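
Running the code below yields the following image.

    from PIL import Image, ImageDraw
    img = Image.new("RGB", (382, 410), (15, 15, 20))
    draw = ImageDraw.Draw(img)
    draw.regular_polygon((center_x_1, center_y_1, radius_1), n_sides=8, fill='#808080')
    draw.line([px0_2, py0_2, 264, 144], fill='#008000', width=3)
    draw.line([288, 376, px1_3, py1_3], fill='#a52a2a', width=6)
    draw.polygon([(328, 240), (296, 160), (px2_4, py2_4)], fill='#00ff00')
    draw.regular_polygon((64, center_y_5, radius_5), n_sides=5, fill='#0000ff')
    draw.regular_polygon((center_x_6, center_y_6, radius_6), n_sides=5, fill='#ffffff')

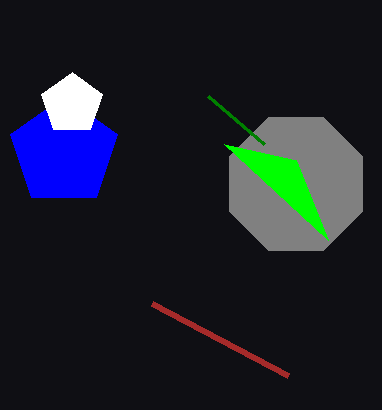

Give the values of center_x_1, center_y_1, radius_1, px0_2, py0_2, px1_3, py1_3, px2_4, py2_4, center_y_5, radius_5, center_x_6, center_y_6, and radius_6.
center_x_1 = 296; center_y_1 = 184; radius_1 = 72; px0_2 = 208; py0_2 = 96; px1_3 = 152; py1_3 = 304; px2_4 = 224; py2_4 = 144; center_y_5 = 152; radius_5 = 56; center_x_6 = 72; center_y_6 = 104; radius_6 = 32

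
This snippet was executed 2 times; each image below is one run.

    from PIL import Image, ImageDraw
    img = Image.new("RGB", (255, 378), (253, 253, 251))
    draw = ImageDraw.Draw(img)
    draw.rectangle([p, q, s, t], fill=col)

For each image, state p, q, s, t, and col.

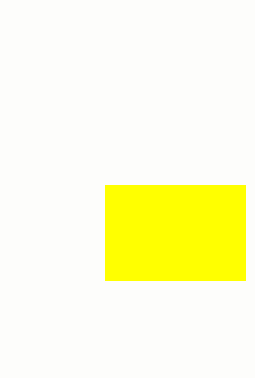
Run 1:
p = 105; q = 185; s = 245; t = 280; col = 'yellow'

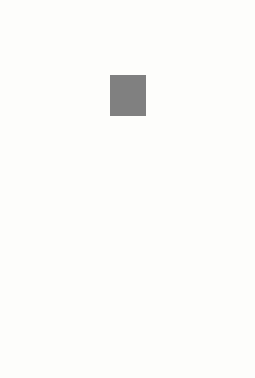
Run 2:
p = 110, q = 75, s = 145, t = 115, col = 'gray'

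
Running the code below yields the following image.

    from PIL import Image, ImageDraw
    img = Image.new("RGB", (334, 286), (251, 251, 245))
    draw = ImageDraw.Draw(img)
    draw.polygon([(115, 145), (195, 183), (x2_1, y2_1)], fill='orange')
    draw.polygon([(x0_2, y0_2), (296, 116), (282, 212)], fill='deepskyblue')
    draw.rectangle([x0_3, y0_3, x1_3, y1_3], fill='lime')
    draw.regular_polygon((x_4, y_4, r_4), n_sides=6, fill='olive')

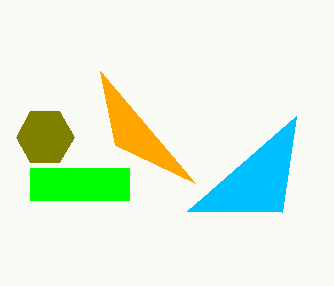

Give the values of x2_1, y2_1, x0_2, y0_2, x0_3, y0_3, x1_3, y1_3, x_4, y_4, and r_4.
x2_1 = 100, y2_1 = 71, x0_2 = 187, y0_2 = 211, x0_3 = 30, y0_3 = 168, x1_3 = 129, y1_3 = 200, x_4 = 45, y_4 = 137, r_4 = 29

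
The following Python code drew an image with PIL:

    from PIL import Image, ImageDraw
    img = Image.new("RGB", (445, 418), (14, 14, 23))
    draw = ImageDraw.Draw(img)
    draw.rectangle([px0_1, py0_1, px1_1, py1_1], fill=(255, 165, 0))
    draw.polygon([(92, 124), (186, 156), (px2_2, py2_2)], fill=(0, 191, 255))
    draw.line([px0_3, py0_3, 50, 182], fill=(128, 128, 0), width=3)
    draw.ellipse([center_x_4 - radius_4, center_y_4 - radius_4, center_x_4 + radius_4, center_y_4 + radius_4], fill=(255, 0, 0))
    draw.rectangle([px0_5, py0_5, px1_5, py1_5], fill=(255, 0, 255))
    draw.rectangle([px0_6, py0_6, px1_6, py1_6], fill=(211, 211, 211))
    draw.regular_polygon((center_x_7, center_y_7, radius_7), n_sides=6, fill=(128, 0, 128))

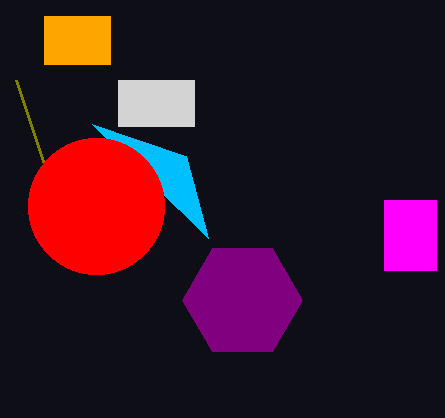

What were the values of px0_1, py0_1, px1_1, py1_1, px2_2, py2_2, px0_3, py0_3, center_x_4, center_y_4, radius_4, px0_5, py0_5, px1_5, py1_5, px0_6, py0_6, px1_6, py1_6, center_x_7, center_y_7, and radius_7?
px0_1 = 44; py0_1 = 16; px1_1 = 110; py1_1 = 64; px2_2 = 208; py2_2 = 238; px0_3 = 16; py0_3 = 80; center_x_4 = 96; center_y_4 = 206; radius_4 = 68; px0_5 = 384; py0_5 = 200; px1_5 = 436; py1_5 = 270; px0_6 = 118; py0_6 = 80; px1_6 = 194; py1_6 = 126; center_x_7 = 242; center_y_7 = 300; radius_7 = 60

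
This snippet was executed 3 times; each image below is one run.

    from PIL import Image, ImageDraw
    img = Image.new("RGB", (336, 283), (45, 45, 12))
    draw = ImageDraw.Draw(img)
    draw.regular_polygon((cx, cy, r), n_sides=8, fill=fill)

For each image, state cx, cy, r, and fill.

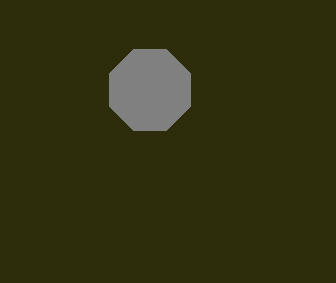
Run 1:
cx = 150, cy = 90, r = 44, fill = 'gray'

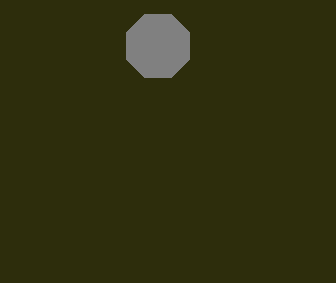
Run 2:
cx = 158, cy = 46, r = 34, fill = 'gray'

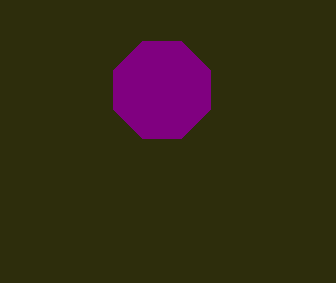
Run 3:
cx = 162; cy = 90; r = 52; fill = 'purple'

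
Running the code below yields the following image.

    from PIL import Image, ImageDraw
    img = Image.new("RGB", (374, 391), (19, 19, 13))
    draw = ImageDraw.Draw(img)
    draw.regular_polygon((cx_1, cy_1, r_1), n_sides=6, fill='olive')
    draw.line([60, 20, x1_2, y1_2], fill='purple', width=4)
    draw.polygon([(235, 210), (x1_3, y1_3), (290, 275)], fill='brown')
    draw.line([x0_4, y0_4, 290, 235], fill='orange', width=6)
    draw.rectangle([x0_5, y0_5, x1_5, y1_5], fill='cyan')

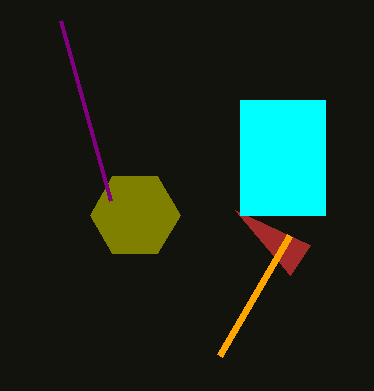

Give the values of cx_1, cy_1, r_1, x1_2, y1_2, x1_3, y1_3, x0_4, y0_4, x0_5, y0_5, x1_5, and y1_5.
cx_1 = 135; cy_1 = 215; r_1 = 45; x1_2 = 110; y1_2 = 200; x1_3 = 310; y1_3 = 245; x0_4 = 220; y0_4 = 355; x0_5 = 240; y0_5 = 100; x1_5 = 325; y1_5 = 215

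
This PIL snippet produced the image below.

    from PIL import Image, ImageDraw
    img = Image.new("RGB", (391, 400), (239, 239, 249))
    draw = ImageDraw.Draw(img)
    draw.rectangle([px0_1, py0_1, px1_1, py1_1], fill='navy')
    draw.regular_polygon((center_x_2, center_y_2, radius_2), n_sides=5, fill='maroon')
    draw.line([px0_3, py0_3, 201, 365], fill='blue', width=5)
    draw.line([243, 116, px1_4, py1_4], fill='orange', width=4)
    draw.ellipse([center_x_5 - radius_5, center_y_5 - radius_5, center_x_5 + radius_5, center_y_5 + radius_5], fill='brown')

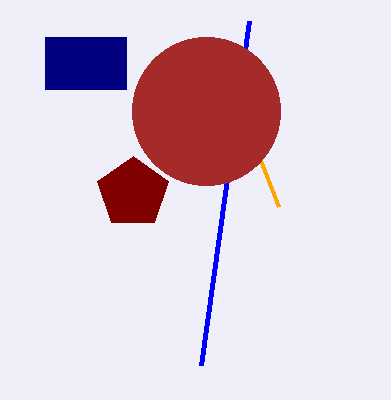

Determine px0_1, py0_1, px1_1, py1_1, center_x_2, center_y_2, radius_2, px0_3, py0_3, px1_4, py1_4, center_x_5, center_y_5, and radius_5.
px0_1 = 45, py0_1 = 37, px1_1 = 126, py1_1 = 89, center_x_2 = 133, center_y_2 = 193, radius_2 = 37, px0_3 = 249, py0_3 = 21, px1_4 = 278, py1_4 = 206, center_x_5 = 206, center_y_5 = 111, radius_5 = 74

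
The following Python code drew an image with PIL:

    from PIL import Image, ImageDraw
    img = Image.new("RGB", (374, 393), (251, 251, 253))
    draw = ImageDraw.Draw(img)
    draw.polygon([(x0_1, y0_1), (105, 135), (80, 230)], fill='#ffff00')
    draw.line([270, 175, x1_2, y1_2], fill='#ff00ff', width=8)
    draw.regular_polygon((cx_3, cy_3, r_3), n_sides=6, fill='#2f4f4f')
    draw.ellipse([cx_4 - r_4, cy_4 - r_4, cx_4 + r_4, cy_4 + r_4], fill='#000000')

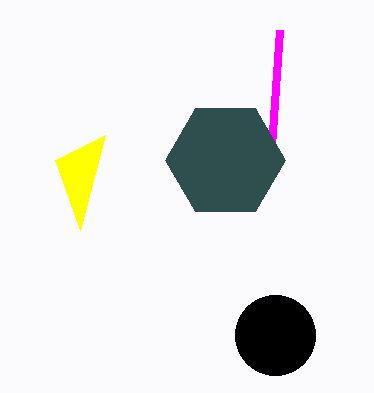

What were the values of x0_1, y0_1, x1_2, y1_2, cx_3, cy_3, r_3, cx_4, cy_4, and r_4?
x0_1 = 55
y0_1 = 160
x1_2 = 280
y1_2 = 30
cx_3 = 225
cy_3 = 160
r_3 = 60
cx_4 = 275
cy_4 = 335
r_4 = 40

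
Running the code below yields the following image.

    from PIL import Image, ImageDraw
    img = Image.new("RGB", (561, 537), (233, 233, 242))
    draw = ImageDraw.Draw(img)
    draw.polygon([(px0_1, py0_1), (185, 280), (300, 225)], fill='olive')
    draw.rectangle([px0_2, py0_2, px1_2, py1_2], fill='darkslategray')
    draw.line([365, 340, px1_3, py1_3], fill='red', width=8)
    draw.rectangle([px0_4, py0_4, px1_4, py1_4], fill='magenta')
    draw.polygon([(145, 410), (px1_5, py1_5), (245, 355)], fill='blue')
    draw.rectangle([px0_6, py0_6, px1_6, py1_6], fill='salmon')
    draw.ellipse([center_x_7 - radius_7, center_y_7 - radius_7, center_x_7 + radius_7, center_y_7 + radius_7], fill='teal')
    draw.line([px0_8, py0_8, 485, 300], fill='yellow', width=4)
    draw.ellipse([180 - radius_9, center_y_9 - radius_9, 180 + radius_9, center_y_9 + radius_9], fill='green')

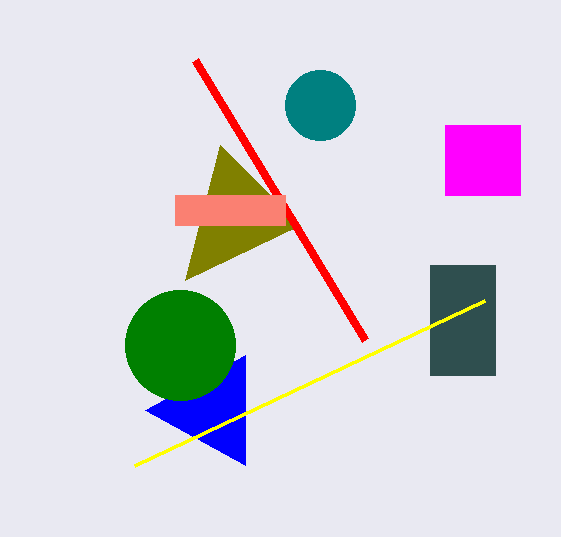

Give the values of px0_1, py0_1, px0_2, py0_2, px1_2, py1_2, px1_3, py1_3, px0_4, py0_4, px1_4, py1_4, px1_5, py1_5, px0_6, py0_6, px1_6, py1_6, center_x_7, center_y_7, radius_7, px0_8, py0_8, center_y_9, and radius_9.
px0_1 = 220; py0_1 = 145; px0_2 = 430; py0_2 = 265; px1_2 = 495; py1_2 = 375; px1_3 = 195; py1_3 = 60; px0_4 = 445; py0_4 = 125; px1_4 = 520; py1_4 = 195; px1_5 = 245; py1_5 = 465; px0_6 = 175; py0_6 = 195; px1_6 = 285; py1_6 = 225; center_x_7 = 320; center_y_7 = 105; radius_7 = 35; px0_8 = 135; py0_8 = 465; center_y_9 = 345; radius_9 = 55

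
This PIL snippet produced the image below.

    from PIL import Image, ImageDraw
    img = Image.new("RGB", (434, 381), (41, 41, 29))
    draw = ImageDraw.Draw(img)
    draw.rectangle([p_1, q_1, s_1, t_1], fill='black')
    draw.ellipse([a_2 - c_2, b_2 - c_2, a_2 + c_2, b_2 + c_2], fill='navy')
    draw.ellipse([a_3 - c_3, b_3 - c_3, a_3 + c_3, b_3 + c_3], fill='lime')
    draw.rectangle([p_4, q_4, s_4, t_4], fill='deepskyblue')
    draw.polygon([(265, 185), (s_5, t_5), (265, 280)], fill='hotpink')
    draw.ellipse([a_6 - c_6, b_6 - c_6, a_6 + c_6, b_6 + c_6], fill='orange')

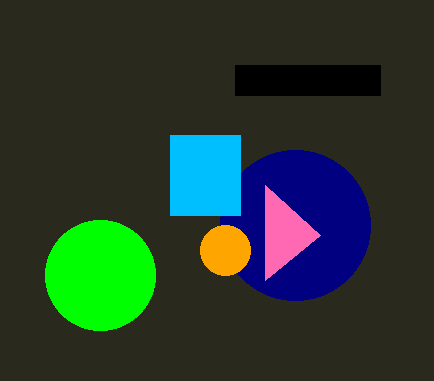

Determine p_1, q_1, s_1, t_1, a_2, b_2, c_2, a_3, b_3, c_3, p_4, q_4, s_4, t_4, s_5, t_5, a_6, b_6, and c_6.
p_1 = 235, q_1 = 65, s_1 = 380, t_1 = 95, a_2 = 295, b_2 = 225, c_2 = 75, a_3 = 100, b_3 = 275, c_3 = 55, p_4 = 170, q_4 = 135, s_4 = 240, t_4 = 215, s_5 = 320, t_5 = 235, a_6 = 225, b_6 = 250, c_6 = 25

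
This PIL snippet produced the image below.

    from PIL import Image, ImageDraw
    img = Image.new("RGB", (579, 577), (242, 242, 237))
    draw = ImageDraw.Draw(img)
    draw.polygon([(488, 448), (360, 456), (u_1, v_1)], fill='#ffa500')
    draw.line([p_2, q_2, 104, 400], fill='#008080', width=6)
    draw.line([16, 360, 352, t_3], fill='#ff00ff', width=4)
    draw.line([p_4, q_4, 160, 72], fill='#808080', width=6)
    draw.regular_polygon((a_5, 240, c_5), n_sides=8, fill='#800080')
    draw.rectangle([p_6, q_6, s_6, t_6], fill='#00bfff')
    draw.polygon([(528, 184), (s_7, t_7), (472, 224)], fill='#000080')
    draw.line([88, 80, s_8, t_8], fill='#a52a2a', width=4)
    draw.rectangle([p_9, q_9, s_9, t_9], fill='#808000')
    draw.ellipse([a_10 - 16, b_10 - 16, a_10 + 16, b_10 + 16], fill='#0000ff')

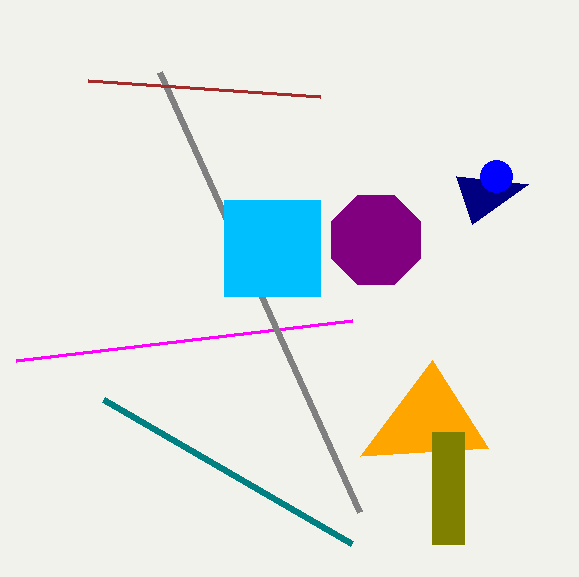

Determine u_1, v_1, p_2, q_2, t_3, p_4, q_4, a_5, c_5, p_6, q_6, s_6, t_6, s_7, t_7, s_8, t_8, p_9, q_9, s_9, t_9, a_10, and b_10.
u_1 = 432; v_1 = 360; p_2 = 352; q_2 = 544; t_3 = 320; p_4 = 360; q_4 = 512; a_5 = 376; c_5 = 48; p_6 = 224; q_6 = 200; s_6 = 320; t_6 = 296; s_7 = 456; t_7 = 176; s_8 = 320; t_8 = 96; p_9 = 432; q_9 = 432; s_9 = 464; t_9 = 544; a_10 = 496; b_10 = 176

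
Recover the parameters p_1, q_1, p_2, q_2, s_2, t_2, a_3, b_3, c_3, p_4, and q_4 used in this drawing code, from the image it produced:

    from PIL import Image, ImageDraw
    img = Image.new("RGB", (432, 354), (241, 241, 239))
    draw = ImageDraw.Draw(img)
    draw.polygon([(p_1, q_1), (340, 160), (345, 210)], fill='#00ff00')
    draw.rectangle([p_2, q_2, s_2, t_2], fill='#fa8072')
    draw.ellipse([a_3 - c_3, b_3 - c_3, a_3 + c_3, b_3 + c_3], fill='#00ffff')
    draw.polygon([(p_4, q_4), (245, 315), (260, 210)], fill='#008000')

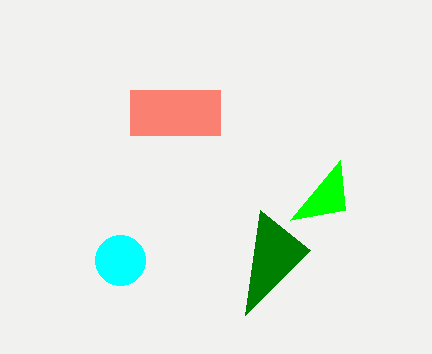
p_1 = 290; q_1 = 220; p_2 = 130; q_2 = 90; s_2 = 220; t_2 = 135; a_3 = 120; b_3 = 260; c_3 = 25; p_4 = 310; q_4 = 250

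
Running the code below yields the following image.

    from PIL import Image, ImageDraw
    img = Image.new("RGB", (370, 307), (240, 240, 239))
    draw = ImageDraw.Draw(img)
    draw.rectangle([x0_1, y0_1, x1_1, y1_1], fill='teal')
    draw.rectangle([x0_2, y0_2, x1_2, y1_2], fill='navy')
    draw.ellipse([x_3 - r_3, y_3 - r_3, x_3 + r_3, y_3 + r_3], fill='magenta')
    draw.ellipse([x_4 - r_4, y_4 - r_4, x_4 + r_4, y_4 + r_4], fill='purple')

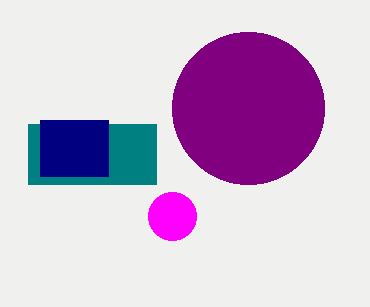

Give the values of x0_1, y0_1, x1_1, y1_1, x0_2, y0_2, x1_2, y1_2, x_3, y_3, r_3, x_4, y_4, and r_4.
x0_1 = 28, y0_1 = 124, x1_1 = 156, y1_1 = 184, x0_2 = 40, y0_2 = 120, x1_2 = 108, y1_2 = 176, x_3 = 172, y_3 = 216, r_3 = 24, x_4 = 248, y_4 = 108, r_4 = 76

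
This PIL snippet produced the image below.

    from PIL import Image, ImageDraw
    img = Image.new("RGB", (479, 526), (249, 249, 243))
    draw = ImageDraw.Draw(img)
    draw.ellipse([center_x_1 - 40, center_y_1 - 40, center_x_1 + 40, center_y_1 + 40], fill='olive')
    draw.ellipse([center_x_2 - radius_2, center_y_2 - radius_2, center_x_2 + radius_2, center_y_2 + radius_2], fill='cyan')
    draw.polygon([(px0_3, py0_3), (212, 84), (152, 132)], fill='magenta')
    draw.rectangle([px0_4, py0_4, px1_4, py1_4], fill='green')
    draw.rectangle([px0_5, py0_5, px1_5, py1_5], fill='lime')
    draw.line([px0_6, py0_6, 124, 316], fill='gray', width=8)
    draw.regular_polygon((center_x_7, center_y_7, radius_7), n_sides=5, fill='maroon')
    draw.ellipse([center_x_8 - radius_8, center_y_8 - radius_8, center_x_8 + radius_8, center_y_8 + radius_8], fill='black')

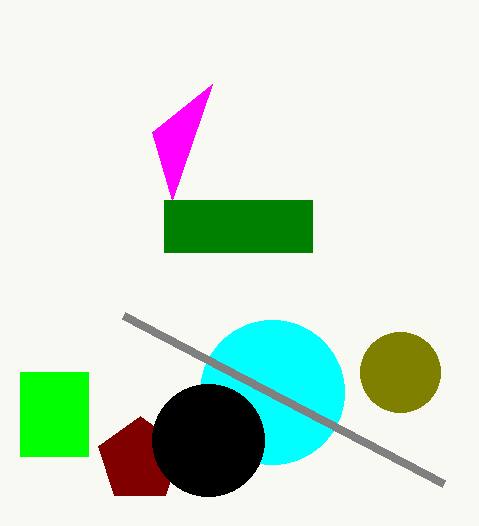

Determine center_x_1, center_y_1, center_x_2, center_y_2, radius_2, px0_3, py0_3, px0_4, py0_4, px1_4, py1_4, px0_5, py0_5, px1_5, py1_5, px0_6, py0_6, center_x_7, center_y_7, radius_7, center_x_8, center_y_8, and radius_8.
center_x_1 = 400; center_y_1 = 372; center_x_2 = 272; center_y_2 = 392; radius_2 = 72; px0_3 = 172; py0_3 = 200; px0_4 = 164; py0_4 = 200; px1_4 = 312; py1_4 = 252; px0_5 = 20; py0_5 = 372; px1_5 = 88; py1_5 = 456; px0_6 = 444; py0_6 = 484; center_x_7 = 140; center_y_7 = 460; radius_7 = 44; center_x_8 = 208; center_y_8 = 440; radius_8 = 56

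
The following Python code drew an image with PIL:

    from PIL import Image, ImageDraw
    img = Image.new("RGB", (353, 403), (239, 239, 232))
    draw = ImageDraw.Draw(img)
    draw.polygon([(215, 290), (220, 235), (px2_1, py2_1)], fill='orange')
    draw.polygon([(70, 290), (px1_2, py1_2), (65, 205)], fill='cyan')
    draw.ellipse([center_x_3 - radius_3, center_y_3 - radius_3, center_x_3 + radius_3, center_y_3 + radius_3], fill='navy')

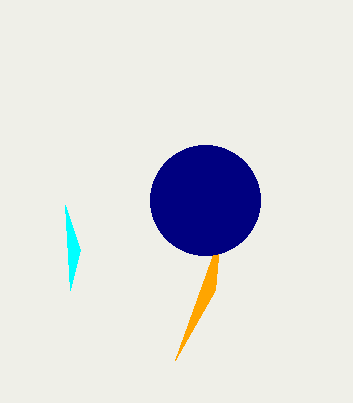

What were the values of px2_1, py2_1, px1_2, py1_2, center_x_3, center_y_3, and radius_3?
px2_1 = 175; py2_1 = 360; px1_2 = 80; py1_2 = 250; center_x_3 = 205; center_y_3 = 200; radius_3 = 55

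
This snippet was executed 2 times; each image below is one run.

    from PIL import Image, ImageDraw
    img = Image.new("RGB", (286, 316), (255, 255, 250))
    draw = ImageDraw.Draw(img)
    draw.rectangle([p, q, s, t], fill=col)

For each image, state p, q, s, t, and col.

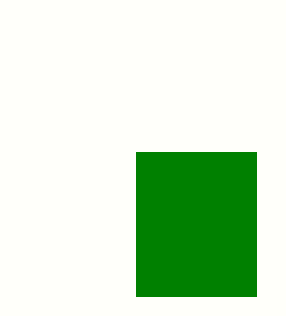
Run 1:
p = 136
q = 152
s = 256
t = 296
col = 'green'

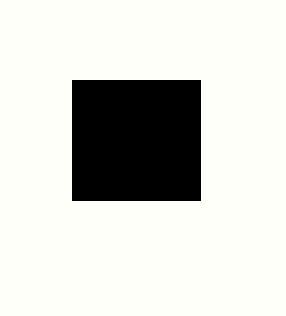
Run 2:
p = 72
q = 80
s = 200
t = 200
col = 'black'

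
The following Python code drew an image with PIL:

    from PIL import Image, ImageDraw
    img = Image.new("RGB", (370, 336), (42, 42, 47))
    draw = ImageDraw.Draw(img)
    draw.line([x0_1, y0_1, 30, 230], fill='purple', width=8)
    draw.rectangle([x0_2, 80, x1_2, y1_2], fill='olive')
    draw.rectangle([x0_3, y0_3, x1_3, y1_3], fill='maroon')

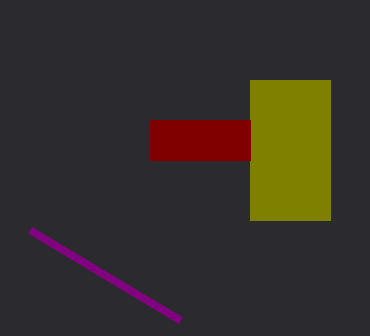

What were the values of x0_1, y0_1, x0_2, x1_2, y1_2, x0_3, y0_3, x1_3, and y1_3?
x0_1 = 180, y0_1 = 320, x0_2 = 250, x1_2 = 330, y1_2 = 220, x0_3 = 150, y0_3 = 120, x1_3 = 250, y1_3 = 160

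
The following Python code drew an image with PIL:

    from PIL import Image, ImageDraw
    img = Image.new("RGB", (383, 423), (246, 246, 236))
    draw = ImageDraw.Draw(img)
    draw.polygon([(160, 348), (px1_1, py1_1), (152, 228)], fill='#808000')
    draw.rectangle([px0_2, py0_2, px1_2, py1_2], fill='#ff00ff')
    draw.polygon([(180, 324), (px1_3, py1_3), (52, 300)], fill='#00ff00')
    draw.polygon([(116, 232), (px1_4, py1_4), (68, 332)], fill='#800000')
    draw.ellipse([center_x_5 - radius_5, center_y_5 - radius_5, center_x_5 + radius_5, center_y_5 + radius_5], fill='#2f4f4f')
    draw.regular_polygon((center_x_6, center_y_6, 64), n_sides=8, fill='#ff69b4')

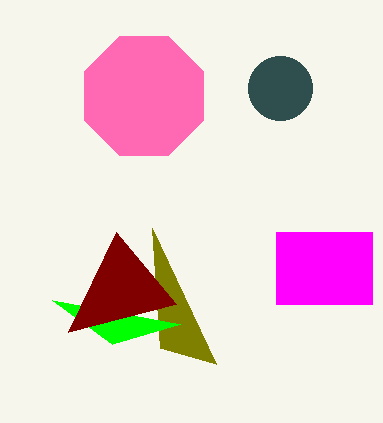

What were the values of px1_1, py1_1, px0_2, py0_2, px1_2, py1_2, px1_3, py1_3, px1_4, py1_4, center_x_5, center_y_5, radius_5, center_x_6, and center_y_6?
px1_1 = 216; py1_1 = 364; px0_2 = 276; py0_2 = 232; px1_2 = 372; py1_2 = 304; px1_3 = 112; py1_3 = 344; px1_4 = 176; py1_4 = 304; center_x_5 = 280; center_y_5 = 88; radius_5 = 32; center_x_6 = 144; center_y_6 = 96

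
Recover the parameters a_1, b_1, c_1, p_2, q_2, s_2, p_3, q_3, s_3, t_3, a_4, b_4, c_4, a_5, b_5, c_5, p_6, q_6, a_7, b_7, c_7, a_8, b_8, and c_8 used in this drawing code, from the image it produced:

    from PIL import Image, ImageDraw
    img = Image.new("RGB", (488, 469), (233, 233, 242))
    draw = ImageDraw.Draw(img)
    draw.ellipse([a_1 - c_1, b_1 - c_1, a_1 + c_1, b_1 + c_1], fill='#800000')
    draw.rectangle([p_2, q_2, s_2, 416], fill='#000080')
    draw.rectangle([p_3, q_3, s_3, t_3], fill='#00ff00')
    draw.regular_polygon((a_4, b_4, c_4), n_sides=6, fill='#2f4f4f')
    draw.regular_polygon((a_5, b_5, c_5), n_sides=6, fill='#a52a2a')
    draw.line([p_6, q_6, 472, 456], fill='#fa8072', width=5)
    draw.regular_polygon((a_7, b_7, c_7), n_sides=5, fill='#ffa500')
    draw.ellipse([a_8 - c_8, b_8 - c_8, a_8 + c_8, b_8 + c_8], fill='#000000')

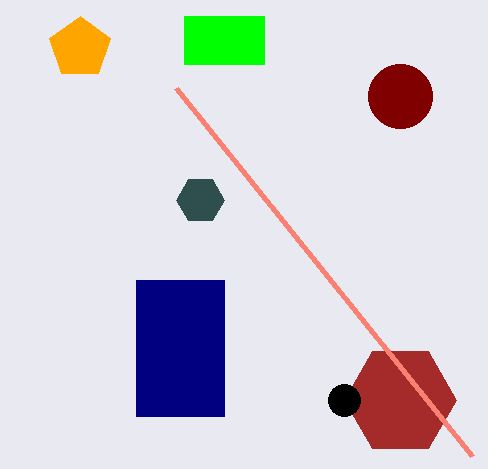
a_1 = 400, b_1 = 96, c_1 = 32, p_2 = 136, q_2 = 280, s_2 = 224, p_3 = 184, q_3 = 16, s_3 = 264, t_3 = 64, a_4 = 200, b_4 = 200, c_4 = 24, a_5 = 400, b_5 = 400, c_5 = 56, p_6 = 176, q_6 = 88, a_7 = 80, b_7 = 48, c_7 = 32, a_8 = 344, b_8 = 400, c_8 = 16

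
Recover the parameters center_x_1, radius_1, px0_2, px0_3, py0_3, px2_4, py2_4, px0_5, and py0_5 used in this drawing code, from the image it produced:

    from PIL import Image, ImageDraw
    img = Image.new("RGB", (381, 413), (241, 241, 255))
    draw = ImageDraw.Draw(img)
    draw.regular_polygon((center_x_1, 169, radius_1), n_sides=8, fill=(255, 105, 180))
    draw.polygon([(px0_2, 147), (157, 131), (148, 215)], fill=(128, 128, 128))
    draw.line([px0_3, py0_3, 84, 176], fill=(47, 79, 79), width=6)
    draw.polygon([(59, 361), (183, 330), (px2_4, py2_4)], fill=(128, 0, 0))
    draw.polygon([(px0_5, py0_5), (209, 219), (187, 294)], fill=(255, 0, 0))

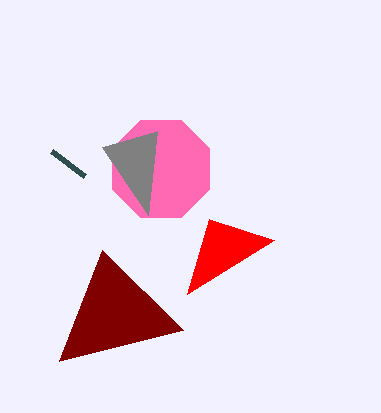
center_x_1 = 161, radius_1 = 53, px0_2 = 102, px0_3 = 51, py0_3 = 151, px2_4 = 102, py2_4 = 250, px0_5 = 274, py0_5 = 240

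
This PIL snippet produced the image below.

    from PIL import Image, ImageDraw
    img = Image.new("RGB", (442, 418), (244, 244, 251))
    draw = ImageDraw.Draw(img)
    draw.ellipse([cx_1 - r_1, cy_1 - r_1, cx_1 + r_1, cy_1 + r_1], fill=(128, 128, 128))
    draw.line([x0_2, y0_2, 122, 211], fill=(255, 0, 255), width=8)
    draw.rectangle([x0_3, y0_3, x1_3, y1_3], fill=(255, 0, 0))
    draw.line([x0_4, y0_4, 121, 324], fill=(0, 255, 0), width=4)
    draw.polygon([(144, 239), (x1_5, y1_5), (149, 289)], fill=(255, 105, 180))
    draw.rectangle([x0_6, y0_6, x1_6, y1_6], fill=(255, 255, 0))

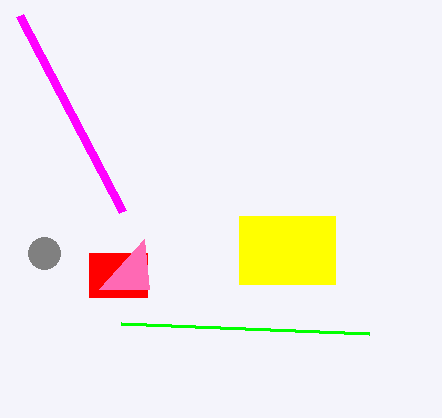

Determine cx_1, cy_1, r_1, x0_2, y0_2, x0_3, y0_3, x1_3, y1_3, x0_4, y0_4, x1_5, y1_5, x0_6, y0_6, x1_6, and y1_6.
cx_1 = 44; cy_1 = 253; r_1 = 16; x0_2 = 19; y0_2 = 15; x0_3 = 89; y0_3 = 253; x1_3 = 147; y1_3 = 297; x0_4 = 369; y0_4 = 334; x1_5 = 99; y1_5 = 289; x0_6 = 239; y0_6 = 216; x1_6 = 335; y1_6 = 284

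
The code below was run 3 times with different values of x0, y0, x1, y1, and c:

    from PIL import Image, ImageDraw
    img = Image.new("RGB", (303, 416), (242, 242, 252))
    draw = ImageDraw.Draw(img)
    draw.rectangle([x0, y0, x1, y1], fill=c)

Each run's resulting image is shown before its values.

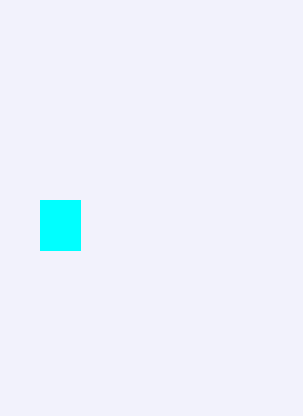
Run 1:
x0 = 40
y0 = 200
x1 = 80
y1 = 250
c = 'cyan'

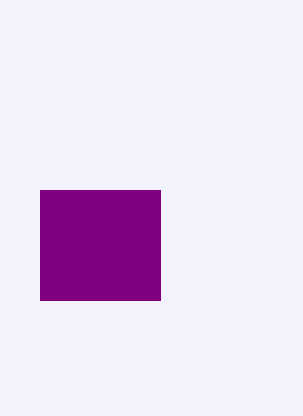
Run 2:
x0 = 40, y0 = 190, x1 = 160, y1 = 300, c = 'purple'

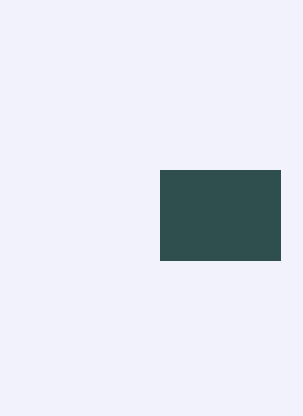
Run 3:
x0 = 160; y0 = 170; x1 = 280; y1 = 260; c = 'darkslategray'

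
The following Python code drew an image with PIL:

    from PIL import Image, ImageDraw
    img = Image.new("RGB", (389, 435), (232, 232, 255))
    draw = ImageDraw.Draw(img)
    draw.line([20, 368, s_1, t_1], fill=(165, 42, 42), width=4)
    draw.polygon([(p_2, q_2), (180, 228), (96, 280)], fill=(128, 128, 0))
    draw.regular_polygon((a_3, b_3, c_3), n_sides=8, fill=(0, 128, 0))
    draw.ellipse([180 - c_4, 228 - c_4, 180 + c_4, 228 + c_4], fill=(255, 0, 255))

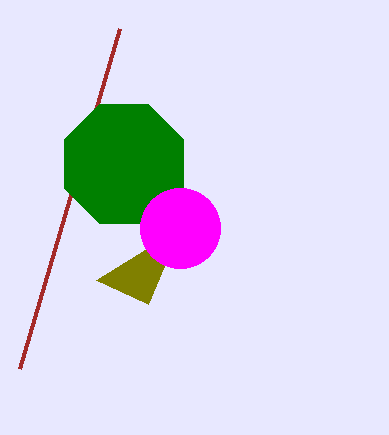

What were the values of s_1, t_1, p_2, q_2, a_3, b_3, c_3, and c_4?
s_1 = 120
t_1 = 28
p_2 = 148
q_2 = 304
a_3 = 124
b_3 = 164
c_3 = 64
c_4 = 40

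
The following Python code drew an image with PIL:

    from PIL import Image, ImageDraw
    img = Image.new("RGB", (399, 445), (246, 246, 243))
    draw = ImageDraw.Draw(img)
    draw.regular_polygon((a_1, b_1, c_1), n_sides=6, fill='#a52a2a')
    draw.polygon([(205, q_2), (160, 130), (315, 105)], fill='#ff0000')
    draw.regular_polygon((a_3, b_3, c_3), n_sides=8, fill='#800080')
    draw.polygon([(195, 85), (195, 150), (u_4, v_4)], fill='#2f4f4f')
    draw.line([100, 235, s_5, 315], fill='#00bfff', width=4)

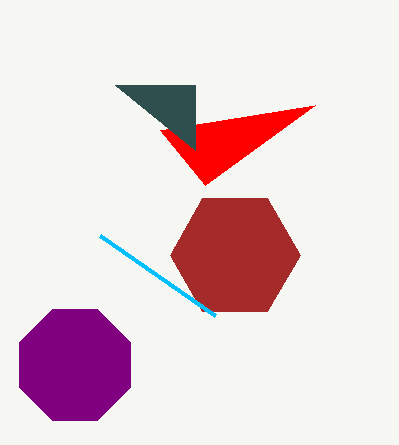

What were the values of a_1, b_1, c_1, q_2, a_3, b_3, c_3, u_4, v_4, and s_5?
a_1 = 235; b_1 = 255; c_1 = 65; q_2 = 185; a_3 = 75; b_3 = 365; c_3 = 60; u_4 = 115; v_4 = 85; s_5 = 215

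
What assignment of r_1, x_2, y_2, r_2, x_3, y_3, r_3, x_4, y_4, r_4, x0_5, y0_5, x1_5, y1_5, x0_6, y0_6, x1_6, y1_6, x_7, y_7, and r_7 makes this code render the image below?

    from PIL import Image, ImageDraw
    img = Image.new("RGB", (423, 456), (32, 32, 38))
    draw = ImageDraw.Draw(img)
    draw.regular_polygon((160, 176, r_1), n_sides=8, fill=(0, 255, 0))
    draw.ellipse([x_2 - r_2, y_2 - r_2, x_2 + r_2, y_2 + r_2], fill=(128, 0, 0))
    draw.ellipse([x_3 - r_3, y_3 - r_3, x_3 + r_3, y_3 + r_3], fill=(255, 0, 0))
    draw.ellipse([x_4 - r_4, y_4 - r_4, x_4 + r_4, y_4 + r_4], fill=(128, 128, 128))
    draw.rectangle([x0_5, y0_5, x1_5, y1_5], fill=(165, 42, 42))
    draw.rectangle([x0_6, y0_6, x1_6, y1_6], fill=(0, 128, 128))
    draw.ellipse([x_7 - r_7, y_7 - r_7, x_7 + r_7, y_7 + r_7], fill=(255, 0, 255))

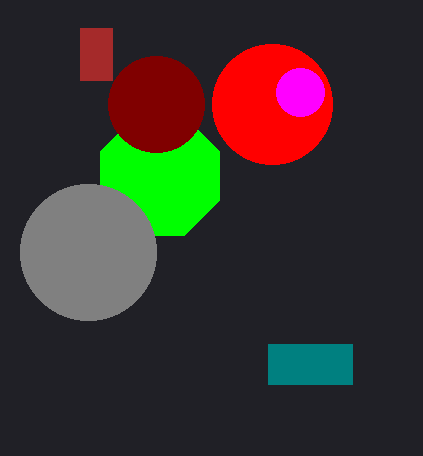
r_1 = 64; x_2 = 156; y_2 = 104; r_2 = 48; x_3 = 272; y_3 = 104; r_3 = 60; x_4 = 88; y_4 = 252; r_4 = 68; x0_5 = 80; y0_5 = 28; x1_5 = 112; y1_5 = 80; x0_6 = 268; y0_6 = 344; x1_6 = 352; y1_6 = 384; x_7 = 300; y_7 = 92; r_7 = 24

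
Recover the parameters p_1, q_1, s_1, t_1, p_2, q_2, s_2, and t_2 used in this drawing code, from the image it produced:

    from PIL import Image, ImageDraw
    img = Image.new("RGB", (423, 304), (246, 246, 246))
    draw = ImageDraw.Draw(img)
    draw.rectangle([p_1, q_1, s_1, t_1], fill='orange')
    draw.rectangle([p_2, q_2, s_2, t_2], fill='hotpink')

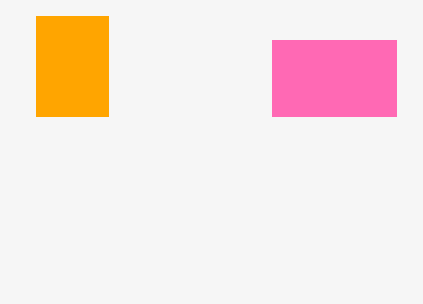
p_1 = 36
q_1 = 16
s_1 = 108
t_1 = 116
p_2 = 272
q_2 = 40
s_2 = 396
t_2 = 116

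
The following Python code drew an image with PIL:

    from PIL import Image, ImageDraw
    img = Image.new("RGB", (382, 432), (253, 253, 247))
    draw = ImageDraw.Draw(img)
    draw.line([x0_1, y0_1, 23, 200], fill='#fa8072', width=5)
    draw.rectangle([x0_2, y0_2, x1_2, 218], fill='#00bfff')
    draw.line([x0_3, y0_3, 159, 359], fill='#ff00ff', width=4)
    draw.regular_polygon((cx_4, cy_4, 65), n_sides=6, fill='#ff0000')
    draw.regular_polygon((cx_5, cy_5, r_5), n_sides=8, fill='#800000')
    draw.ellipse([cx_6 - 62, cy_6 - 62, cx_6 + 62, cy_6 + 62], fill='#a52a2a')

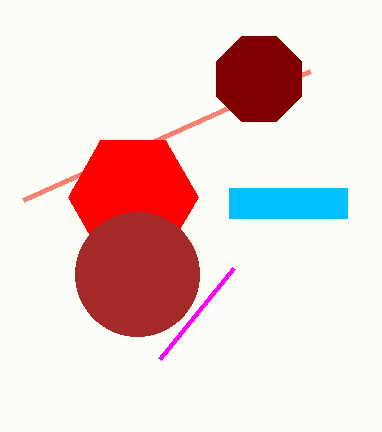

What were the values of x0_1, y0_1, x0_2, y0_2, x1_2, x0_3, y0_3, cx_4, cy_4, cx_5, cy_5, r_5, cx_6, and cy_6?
x0_1 = 310; y0_1 = 71; x0_2 = 229; y0_2 = 188; x1_2 = 347; x0_3 = 233; y0_3 = 268; cx_4 = 133; cy_4 = 197; cx_5 = 259; cy_5 = 79; r_5 = 46; cx_6 = 137; cy_6 = 274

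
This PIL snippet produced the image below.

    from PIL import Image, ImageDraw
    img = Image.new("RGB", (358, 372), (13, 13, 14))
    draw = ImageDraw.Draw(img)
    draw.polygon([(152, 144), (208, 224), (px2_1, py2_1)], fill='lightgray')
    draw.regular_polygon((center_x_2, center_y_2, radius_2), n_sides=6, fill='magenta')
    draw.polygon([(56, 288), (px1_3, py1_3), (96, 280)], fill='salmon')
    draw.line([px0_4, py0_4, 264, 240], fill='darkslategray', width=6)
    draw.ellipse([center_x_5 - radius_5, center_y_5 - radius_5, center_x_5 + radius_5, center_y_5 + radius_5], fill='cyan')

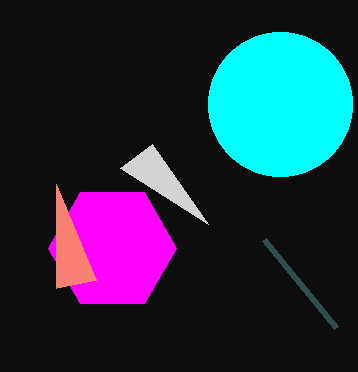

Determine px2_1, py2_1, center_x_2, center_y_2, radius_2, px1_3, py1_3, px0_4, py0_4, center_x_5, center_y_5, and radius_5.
px2_1 = 120, py2_1 = 168, center_x_2 = 112, center_y_2 = 248, radius_2 = 64, px1_3 = 56, py1_3 = 184, px0_4 = 336, py0_4 = 328, center_x_5 = 280, center_y_5 = 104, radius_5 = 72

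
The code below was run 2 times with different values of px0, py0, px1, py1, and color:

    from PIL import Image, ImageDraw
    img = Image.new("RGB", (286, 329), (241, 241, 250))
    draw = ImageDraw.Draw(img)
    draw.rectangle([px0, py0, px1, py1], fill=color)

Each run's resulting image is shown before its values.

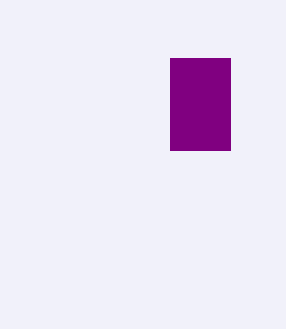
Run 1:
px0 = 170; py0 = 58; px1 = 230; py1 = 150; color = 'purple'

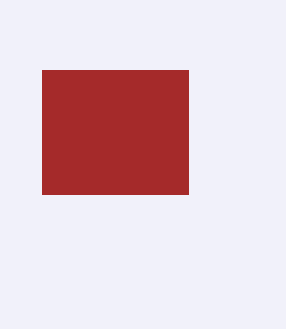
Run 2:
px0 = 42, py0 = 70, px1 = 188, py1 = 194, color = 'brown'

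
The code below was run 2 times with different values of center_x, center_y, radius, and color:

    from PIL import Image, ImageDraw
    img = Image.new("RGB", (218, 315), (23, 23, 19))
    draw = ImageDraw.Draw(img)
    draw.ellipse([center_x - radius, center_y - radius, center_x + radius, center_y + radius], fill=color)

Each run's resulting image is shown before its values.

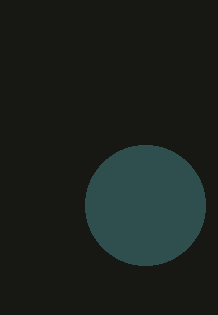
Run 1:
center_x = 145
center_y = 205
radius = 60
color = 'darkslategray'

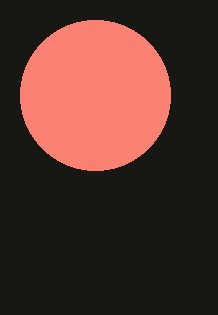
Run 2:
center_x = 95; center_y = 95; radius = 75; color = 'salmon'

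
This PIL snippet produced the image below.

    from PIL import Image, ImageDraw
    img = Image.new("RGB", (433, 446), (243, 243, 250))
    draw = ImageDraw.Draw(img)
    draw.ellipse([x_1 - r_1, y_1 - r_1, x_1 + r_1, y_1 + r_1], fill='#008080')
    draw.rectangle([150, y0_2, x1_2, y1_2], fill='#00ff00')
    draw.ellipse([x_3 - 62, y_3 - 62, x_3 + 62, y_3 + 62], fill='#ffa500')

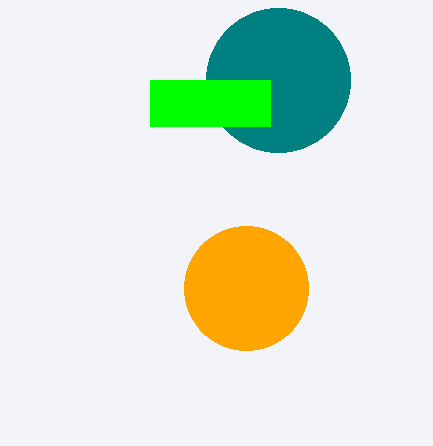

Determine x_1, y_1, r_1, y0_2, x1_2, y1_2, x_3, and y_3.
x_1 = 278, y_1 = 80, r_1 = 72, y0_2 = 80, x1_2 = 270, y1_2 = 126, x_3 = 246, y_3 = 288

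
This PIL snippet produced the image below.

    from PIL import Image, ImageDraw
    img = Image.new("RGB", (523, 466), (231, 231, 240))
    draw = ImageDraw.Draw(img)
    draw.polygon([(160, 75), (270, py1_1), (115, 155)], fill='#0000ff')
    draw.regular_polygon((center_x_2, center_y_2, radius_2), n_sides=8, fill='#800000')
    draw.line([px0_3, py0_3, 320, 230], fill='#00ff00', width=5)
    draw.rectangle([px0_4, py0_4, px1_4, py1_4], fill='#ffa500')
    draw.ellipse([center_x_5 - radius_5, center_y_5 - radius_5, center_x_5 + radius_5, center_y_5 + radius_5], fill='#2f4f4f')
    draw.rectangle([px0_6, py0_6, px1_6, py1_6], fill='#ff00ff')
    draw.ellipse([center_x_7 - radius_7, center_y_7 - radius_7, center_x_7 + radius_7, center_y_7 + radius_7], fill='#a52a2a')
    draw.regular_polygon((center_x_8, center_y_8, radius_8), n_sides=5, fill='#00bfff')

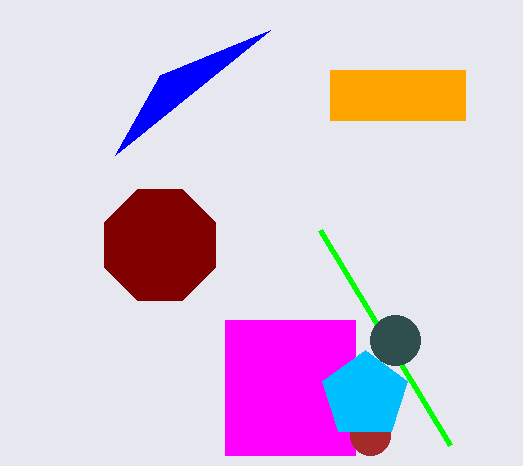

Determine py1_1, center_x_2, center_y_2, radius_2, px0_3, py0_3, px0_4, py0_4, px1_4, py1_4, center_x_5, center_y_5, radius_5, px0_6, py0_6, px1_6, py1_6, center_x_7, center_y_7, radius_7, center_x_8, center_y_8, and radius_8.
py1_1 = 30
center_x_2 = 160
center_y_2 = 245
radius_2 = 60
px0_3 = 450
py0_3 = 445
px0_4 = 330
py0_4 = 70
px1_4 = 465
py1_4 = 120
center_x_5 = 395
center_y_5 = 340
radius_5 = 25
px0_6 = 225
py0_6 = 320
px1_6 = 355
py1_6 = 455
center_x_7 = 370
center_y_7 = 435
radius_7 = 20
center_x_8 = 365
center_y_8 = 395
radius_8 = 45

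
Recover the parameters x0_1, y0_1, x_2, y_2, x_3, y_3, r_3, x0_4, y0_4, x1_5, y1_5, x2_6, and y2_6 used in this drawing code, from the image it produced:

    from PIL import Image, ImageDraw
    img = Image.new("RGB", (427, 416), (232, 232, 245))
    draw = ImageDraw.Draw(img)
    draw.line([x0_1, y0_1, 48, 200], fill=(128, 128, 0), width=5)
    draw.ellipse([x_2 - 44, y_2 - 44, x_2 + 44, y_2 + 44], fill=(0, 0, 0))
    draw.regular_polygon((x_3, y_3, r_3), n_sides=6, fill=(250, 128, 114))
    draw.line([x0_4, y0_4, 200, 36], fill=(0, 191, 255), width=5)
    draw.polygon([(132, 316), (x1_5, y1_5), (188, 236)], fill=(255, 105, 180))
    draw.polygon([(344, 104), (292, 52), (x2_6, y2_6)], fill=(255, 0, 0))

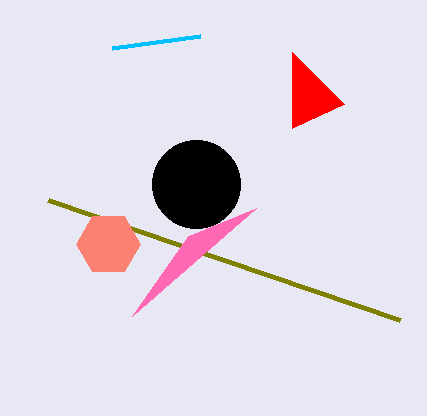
x0_1 = 400; y0_1 = 320; x_2 = 196; y_2 = 184; x_3 = 108; y_3 = 244; r_3 = 32; x0_4 = 112; y0_4 = 48; x1_5 = 256; y1_5 = 208; x2_6 = 292; y2_6 = 128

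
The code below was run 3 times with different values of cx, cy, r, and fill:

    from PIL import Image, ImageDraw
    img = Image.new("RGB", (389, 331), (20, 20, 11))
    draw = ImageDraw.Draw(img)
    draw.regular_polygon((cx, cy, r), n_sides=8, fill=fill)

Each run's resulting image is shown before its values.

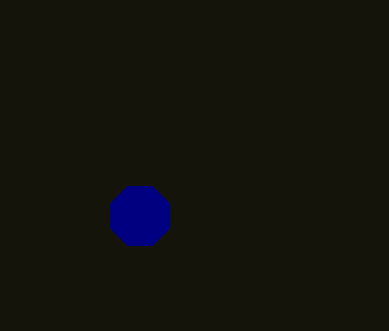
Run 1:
cx = 140, cy = 216, r = 32, fill = 'navy'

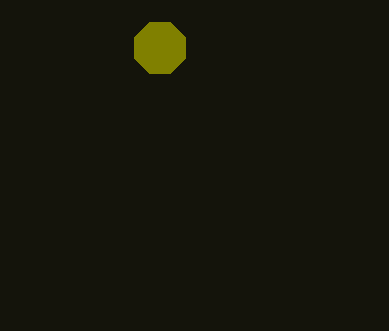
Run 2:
cx = 160, cy = 48, r = 28, fill = 'olive'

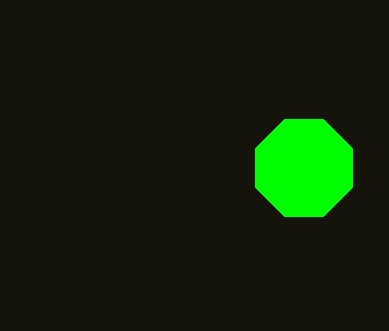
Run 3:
cx = 304; cy = 168; r = 52; fill = 'lime'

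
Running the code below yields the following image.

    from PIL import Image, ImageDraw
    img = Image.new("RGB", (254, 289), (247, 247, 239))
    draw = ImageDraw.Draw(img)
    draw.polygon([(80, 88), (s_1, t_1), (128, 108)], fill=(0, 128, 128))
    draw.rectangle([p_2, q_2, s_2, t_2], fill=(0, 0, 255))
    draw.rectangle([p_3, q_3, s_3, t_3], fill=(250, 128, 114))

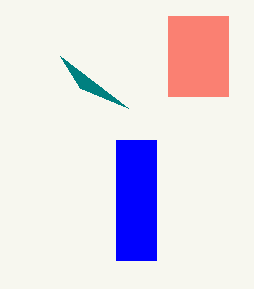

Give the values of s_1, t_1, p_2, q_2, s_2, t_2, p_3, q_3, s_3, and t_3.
s_1 = 60
t_1 = 56
p_2 = 116
q_2 = 140
s_2 = 156
t_2 = 260
p_3 = 168
q_3 = 16
s_3 = 228
t_3 = 96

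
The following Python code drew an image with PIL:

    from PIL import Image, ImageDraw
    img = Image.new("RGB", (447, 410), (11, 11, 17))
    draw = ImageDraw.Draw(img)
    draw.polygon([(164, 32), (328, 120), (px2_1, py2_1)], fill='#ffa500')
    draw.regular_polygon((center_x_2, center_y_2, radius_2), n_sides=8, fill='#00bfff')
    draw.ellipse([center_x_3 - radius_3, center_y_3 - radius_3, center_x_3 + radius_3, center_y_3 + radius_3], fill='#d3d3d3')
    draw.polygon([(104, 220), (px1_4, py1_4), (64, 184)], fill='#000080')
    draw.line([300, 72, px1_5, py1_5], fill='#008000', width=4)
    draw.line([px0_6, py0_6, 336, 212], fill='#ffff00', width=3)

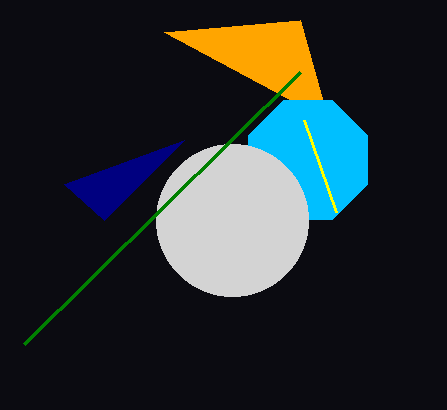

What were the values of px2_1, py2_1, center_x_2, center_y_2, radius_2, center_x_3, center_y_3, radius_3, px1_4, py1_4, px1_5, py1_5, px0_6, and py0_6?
px2_1 = 300
py2_1 = 20
center_x_2 = 308
center_y_2 = 160
radius_2 = 64
center_x_3 = 232
center_y_3 = 220
radius_3 = 76
px1_4 = 184
py1_4 = 140
px1_5 = 24
py1_5 = 344
px0_6 = 304
py0_6 = 120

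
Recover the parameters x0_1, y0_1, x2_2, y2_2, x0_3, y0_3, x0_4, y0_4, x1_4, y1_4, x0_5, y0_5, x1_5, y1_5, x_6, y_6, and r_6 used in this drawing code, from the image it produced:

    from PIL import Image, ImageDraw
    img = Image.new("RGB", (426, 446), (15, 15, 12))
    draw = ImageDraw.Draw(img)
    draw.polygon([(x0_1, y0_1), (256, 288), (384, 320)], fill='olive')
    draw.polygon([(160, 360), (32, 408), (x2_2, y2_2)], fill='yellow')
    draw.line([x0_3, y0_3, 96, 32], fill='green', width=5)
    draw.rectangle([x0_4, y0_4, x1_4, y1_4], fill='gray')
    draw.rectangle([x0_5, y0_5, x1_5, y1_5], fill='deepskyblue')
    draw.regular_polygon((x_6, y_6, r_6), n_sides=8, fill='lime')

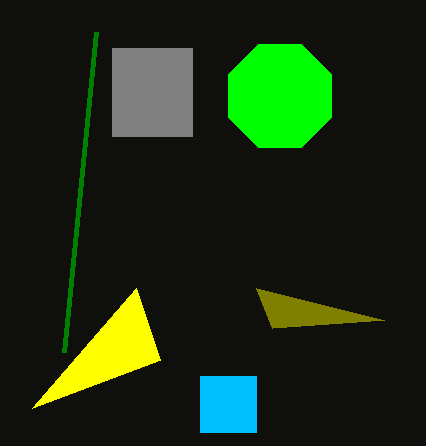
x0_1 = 272
y0_1 = 328
x2_2 = 136
y2_2 = 288
x0_3 = 64
y0_3 = 352
x0_4 = 112
y0_4 = 48
x1_4 = 192
y1_4 = 136
x0_5 = 200
y0_5 = 376
x1_5 = 256
y1_5 = 432
x_6 = 280
y_6 = 96
r_6 = 56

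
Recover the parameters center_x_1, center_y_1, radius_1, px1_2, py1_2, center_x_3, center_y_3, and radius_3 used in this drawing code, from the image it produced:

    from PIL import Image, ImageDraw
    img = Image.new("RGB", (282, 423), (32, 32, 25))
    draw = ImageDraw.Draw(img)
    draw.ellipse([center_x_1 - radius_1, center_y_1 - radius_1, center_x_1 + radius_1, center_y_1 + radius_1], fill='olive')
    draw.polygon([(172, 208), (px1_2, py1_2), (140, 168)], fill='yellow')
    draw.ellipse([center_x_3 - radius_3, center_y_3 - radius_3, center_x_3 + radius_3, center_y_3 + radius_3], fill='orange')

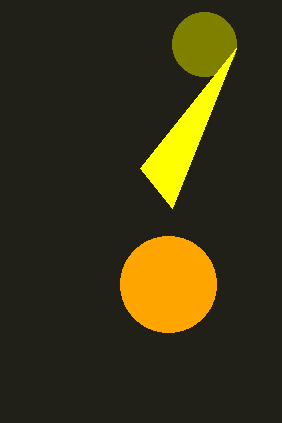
center_x_1 = 204
center_y_1 = 44
radius_1 = 32
px1_2 = 236
py1_2 = 48
center_x_3 = 168
center_y_3 = 284
radius_3 = 48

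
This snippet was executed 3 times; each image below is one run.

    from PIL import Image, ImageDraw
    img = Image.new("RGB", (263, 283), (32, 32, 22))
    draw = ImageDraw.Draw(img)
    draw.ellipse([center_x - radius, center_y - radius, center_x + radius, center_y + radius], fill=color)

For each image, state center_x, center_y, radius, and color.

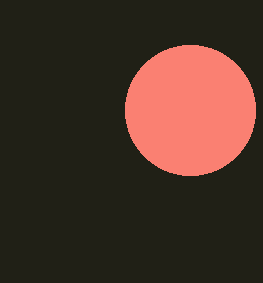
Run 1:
center_x = 190; center_y = 110; radius = 65; color = 'salmon'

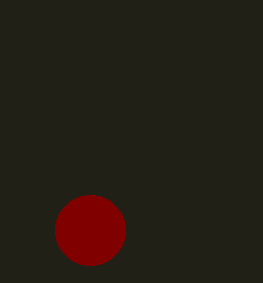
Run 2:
center_x = 90; center_y = 230; radius = 35; color = 'maroon'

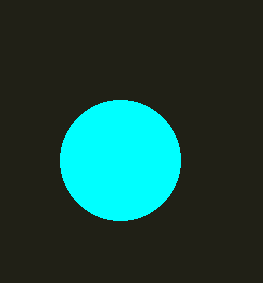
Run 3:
center_x = 120, center_y = 160, radius = 60, color = 'cyan'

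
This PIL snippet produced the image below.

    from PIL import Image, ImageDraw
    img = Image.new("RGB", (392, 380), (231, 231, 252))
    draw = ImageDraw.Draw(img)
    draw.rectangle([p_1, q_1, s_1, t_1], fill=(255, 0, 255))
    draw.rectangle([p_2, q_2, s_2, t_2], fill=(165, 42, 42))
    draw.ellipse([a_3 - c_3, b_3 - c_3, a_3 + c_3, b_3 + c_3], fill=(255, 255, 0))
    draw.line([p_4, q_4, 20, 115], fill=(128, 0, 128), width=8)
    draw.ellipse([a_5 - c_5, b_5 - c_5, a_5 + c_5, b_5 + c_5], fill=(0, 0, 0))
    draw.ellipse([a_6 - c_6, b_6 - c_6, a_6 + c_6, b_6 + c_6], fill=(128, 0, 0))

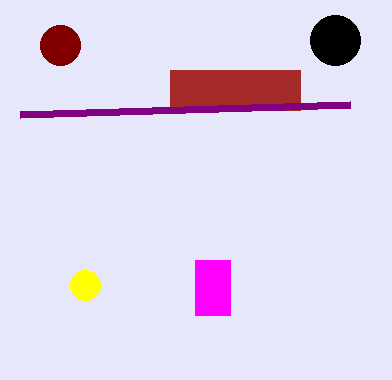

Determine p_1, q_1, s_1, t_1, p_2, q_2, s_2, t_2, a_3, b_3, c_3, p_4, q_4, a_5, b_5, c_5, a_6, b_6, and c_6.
p_1 = 195
q_1 = 260
s_1 = 230
t_1 = 315
p_2 = 170
q_2 = 70
s_2 = 300
t_2 = 110
a_3 = 85
b_3 = 285
c_3 = 15
p_4 = 350
q_4 = 105
a_5 = 335
b_5 = 40
c_5 = 25
a_6 = 60
b_6 = 45
c_6 = 20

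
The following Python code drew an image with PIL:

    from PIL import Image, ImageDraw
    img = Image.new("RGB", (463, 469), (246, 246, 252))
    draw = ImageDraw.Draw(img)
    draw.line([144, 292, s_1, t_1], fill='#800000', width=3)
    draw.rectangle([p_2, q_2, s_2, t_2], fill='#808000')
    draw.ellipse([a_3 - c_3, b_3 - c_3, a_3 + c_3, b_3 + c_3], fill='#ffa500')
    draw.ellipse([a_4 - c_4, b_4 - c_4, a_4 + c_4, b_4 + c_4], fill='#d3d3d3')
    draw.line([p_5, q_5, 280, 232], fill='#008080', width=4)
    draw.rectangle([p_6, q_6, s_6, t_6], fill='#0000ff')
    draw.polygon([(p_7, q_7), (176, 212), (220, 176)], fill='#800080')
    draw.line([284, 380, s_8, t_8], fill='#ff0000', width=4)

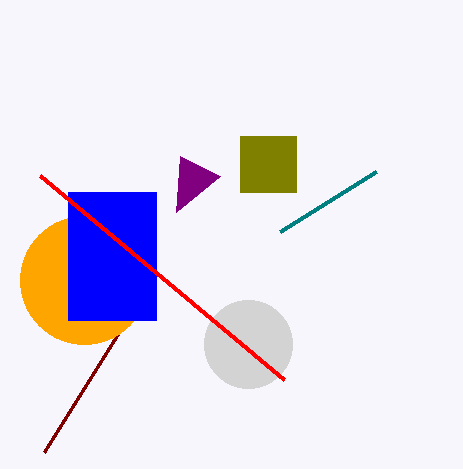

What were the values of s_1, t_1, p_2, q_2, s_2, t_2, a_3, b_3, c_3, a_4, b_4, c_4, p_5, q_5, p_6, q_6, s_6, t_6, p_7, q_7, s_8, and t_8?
s_1 = 44, t_1 = 452, p_2 = 240, q_2 = 136, s_2 = 296, t_2 = 192, a_3 = 84, b_3 = 280, c_3 = 64, a_4 = 248, b_4 = 344, c_4 = 44, p_5 = 376, q_5 = 172, p_6 = 68, q_6 = 192, s_6 = 156, t_6 = 320, p_7 = 180, q_7 = 156, s_8 = 40, t_8 = 176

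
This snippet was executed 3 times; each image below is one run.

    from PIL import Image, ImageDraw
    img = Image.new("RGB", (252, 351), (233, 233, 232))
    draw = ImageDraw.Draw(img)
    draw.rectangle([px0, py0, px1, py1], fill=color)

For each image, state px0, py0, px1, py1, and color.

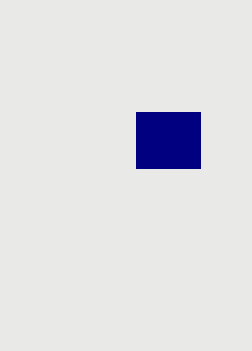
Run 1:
px0 = 136; py0 = 112; px1 = 200; py1 = 168; color = 'navy'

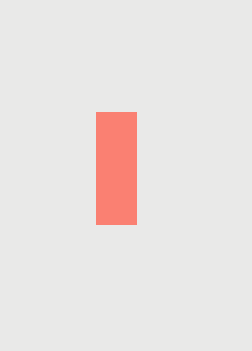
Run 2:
px0 = 96, py0 = 112, px1 = 136, py1 = 224, color = 'salmon'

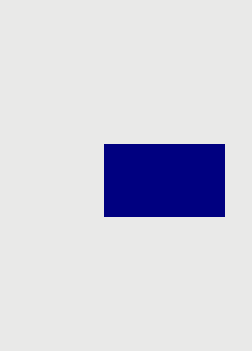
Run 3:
px0 = 104; py0 = 144; px1 = 224; py1 = 216; color = 'navy'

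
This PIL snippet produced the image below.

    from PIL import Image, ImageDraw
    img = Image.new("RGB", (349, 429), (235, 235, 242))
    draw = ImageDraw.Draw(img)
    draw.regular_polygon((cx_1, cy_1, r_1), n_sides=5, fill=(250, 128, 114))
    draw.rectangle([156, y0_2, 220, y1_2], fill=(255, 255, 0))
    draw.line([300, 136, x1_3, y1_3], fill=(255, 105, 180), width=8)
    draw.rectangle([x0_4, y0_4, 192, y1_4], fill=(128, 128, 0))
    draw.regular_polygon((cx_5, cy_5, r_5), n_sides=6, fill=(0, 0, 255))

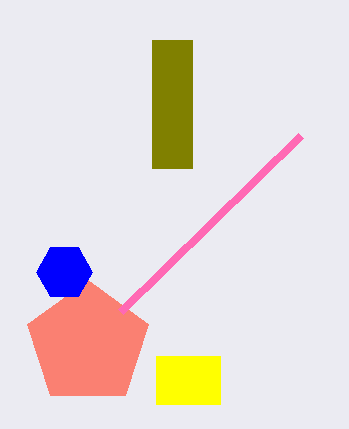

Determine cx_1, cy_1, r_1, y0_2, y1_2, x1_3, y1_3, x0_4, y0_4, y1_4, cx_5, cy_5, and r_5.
cx_1 = 88; cy_1 = 344; r_1 = 64; y0_2 = 356; y1_2 = 404; x1_3 = 120; y1_3 = 312; x0_4 = 152; y0_4 = 40; y1_4 = 168; cx_5 = 64; cy_5 = 272; r_5 = 28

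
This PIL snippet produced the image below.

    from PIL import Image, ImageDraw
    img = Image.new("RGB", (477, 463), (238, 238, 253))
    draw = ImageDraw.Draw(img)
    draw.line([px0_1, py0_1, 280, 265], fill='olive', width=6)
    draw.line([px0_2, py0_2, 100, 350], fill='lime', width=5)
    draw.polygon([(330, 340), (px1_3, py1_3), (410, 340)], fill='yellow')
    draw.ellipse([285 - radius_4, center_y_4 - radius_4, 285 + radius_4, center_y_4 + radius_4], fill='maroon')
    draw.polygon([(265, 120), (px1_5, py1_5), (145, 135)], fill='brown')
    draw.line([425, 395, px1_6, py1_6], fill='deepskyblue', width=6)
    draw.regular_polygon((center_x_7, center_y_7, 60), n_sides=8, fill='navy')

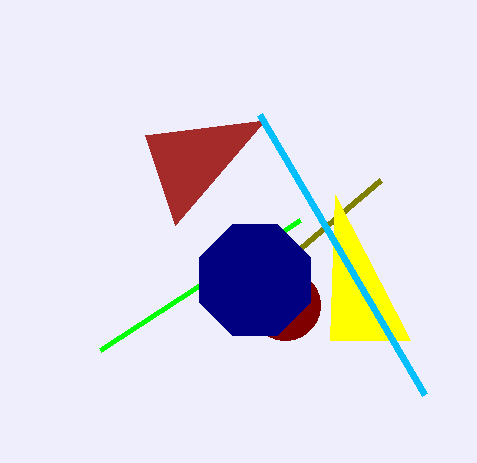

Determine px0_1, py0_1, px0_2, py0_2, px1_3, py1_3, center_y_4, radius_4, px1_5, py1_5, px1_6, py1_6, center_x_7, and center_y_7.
px0_1 = 380
py0_1 = 180
px0_2 = 300
py0_2 = 220
px1_3 = 335
py1_3 = 195
center_y_4 = 305
radius_4 = 35
px1_5 = 175
py1_5 = 225
px1_6 = 260
py1_6 = 115
center_x_7 = 255
center_y_7 = 280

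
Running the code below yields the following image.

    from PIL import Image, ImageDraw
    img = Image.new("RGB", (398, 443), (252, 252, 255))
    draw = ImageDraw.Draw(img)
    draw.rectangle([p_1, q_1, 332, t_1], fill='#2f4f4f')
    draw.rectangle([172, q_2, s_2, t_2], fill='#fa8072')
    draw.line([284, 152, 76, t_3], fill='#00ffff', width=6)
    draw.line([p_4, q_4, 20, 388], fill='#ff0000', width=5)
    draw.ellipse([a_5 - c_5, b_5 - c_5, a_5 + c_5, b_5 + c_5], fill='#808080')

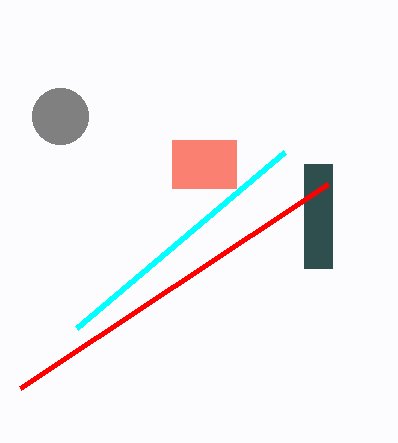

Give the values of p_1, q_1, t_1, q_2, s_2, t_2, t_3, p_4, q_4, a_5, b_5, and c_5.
p_1 = 304, q_1 = 164, t_1 = 268, q_2 = 140, s_2 = 236, t_2 = 188, t_3 = 328, p_4 = 328, q_4 = 184, a_5 = 60, b_5 = 116, c_5 = 28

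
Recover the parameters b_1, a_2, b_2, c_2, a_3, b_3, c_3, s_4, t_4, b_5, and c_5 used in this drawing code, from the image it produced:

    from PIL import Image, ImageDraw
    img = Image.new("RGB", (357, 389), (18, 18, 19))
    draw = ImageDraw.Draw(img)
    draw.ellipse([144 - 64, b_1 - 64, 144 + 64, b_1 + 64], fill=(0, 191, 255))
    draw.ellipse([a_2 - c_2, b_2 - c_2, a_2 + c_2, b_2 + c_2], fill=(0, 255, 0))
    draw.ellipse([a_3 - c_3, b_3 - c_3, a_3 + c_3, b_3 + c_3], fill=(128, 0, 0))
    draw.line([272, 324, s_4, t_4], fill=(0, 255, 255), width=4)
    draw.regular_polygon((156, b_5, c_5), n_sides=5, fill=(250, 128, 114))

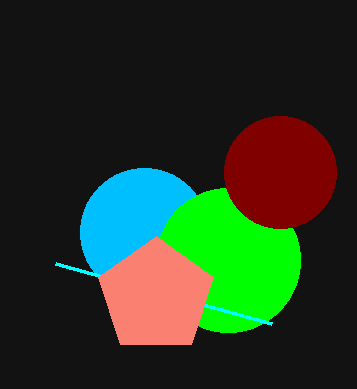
b_1 = 232; a_2 = 228; b_2 = 260; c_2 = 72; a_3 = 280; b_3 = 172; c_3 = 56; s_4 = 56; t_4 = 264; b_5 = 296; c_5 = 60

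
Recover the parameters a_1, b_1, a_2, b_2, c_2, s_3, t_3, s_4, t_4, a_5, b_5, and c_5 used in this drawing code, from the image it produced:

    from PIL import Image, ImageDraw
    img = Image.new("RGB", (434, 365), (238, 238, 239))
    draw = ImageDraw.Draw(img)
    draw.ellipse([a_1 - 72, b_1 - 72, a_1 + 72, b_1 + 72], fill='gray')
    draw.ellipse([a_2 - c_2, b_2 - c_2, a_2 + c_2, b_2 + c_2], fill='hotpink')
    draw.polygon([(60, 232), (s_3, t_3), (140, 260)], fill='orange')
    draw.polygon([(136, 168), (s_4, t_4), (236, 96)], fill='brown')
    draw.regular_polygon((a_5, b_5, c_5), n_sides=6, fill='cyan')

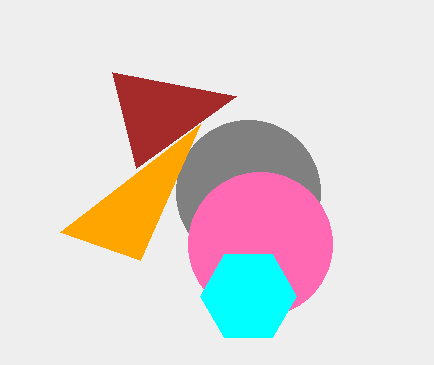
a_1 = 248
b_1 = 192
a_2 = 260
b_2 = 244
c_2 = 72
s_3 = 200
t_3 = 124
s_4 = 112
t_4 = 72
a_5 = 248
b_5 = 296
c_5 = 48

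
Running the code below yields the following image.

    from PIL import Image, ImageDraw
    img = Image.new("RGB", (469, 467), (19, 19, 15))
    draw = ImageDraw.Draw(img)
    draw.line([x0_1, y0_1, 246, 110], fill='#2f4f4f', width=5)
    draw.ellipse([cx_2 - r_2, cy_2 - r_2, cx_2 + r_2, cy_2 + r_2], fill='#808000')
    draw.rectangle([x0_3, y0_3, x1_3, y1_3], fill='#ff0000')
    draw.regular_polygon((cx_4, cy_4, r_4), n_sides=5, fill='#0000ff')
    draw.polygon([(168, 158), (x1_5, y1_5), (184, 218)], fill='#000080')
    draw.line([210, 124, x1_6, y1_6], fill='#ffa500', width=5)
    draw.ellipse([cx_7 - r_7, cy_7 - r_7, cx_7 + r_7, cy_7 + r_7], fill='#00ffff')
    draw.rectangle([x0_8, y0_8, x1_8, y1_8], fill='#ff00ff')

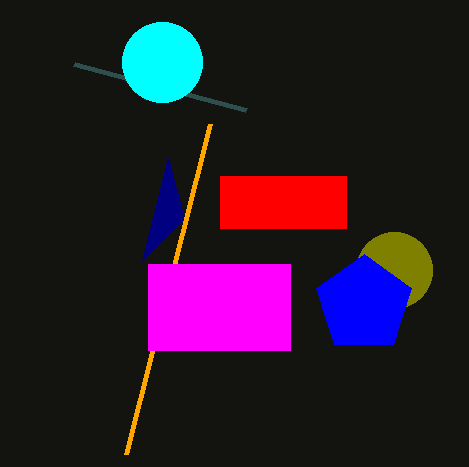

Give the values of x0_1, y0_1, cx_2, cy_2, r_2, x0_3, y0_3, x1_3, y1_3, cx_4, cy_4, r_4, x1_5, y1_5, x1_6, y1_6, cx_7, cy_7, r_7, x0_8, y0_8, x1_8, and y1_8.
x0_1 = 74, y0_1 = 64, cx_2 = 394, cy_2 = 270, r_2 = 38, x0_3 = 220, y0_3 = 176, x1_3 = 346, y1_3 = 228, cx_4 = 364, cy_4 = 304, r_4 = 50, x1_5 = 142, y1_5 = 260, x1_6 = 126, y1_6 = 454, cx_7 = 162, cy_7 = 62, r_7 = 40, x0_8 = 148, y0_8 = 264, x1_8 = 290, y1_8 = 350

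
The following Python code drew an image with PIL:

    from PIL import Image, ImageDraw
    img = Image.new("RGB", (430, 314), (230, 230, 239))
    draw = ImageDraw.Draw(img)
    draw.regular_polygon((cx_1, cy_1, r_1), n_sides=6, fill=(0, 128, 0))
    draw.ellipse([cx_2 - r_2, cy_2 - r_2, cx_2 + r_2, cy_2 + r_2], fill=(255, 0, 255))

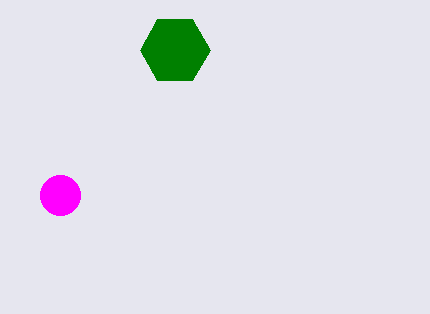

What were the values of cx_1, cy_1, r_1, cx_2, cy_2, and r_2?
cx_1 = 175; cy_1 = 50; r_1 = 35; cx_2 = 60; cy_2 = 195; r_2 = 20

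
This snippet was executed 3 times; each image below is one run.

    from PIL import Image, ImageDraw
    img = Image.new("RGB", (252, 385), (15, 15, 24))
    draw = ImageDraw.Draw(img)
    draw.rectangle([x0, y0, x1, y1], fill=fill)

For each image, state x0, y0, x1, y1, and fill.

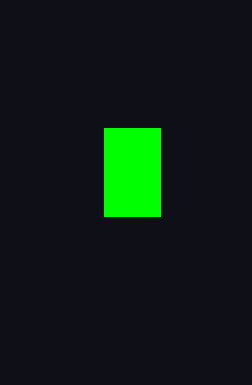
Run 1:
x0 = 104; y0 = 128; x1 = 160; y1 = 216; fill = 'lime'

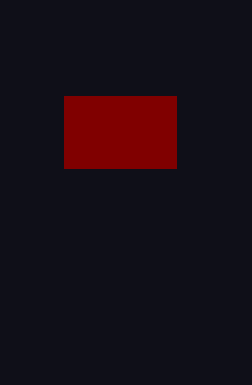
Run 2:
x0 = 64, y0 = 96, x1 = 176, y1 = 168, fill = 'maroon'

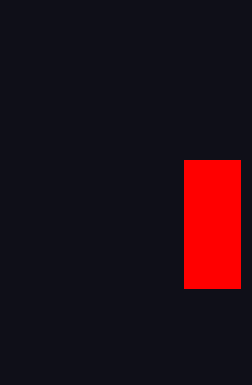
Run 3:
x0 = 184; y0 = 160; x1 = 240; y1 = 288; fill = 'red'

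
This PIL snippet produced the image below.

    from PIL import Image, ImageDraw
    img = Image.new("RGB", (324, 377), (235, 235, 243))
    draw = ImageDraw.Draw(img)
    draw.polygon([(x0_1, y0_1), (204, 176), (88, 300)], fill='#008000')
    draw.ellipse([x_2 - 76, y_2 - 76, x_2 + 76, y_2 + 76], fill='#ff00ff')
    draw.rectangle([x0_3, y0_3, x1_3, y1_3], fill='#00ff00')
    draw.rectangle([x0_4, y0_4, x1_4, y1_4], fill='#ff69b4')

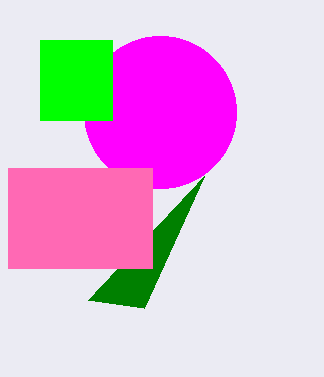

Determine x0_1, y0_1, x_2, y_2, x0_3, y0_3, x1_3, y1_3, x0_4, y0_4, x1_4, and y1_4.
x0_1 = 144, y0_1 = 308, x_2 = 160, y_2 = 112, x0_3 = 40, y0_3 = 40, x1_3 = 112, y1_3 = 120, x0_4 = 8, y0_4 = 168, x1_4 = 152, y1_4 = 268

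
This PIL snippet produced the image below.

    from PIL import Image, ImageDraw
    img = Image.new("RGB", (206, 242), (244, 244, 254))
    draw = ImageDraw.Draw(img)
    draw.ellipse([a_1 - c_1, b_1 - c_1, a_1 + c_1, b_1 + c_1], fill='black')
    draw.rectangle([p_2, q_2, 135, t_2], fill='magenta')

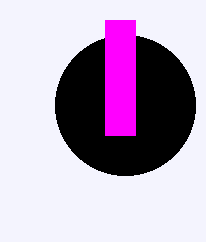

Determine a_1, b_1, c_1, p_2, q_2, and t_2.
a_1 = 125
b_1 = 105
c_1 = 70
p_2 = 105
q_2 = 20
t_2 = 135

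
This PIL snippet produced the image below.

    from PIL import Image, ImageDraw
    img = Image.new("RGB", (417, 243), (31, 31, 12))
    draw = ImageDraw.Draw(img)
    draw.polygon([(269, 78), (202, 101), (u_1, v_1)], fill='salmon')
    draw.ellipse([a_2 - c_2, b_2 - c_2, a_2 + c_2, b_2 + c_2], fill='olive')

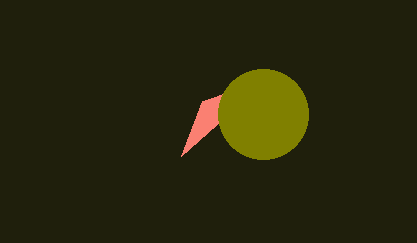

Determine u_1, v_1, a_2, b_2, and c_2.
u_1 = 181
v_1 = 156
a_2 = 263
b_2 = 114
c_2 = 45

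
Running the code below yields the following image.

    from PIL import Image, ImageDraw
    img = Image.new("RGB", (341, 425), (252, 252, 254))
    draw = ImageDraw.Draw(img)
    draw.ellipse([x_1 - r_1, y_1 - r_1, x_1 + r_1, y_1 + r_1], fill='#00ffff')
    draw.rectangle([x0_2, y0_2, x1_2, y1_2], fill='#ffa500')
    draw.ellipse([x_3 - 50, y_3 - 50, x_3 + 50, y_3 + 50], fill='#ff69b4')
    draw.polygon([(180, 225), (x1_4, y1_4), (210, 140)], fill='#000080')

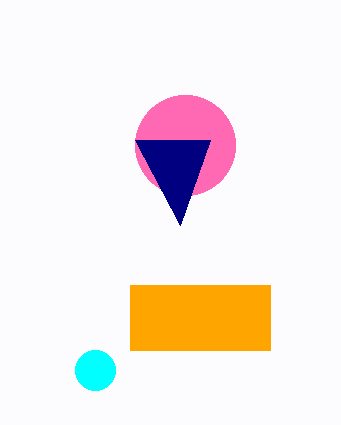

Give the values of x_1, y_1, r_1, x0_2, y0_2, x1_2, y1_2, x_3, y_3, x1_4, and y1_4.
x_1 = 95
y_1 = 370
r_1 = 20
x0_2 = 130
y0_2 = 285
x1_2 = 270
y1_2 = 350
x_3 = 185
y_3 = 145
x1_4 = 135
y1_4 = 140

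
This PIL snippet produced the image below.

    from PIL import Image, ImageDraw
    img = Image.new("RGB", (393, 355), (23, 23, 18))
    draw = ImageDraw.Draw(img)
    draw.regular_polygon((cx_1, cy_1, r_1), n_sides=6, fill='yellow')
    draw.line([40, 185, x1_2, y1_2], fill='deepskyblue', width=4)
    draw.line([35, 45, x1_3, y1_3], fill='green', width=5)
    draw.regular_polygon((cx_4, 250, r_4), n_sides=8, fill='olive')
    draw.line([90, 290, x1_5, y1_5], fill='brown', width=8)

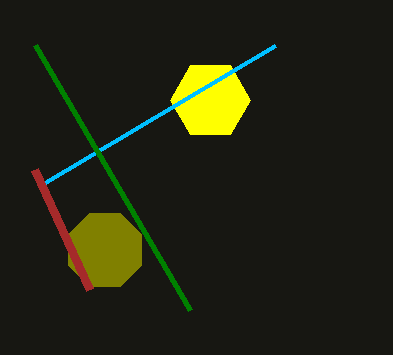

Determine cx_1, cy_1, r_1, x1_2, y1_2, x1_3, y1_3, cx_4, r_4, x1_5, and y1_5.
cx_1 = 210; cy_1 = 100; r_1 = 40; x1_2 = 275; y1_2 = 45; x1_3 = 190; y1_3 = 310; cx_4 = 105; r_4 = 40; x1_5 = 35; y1_5 = 170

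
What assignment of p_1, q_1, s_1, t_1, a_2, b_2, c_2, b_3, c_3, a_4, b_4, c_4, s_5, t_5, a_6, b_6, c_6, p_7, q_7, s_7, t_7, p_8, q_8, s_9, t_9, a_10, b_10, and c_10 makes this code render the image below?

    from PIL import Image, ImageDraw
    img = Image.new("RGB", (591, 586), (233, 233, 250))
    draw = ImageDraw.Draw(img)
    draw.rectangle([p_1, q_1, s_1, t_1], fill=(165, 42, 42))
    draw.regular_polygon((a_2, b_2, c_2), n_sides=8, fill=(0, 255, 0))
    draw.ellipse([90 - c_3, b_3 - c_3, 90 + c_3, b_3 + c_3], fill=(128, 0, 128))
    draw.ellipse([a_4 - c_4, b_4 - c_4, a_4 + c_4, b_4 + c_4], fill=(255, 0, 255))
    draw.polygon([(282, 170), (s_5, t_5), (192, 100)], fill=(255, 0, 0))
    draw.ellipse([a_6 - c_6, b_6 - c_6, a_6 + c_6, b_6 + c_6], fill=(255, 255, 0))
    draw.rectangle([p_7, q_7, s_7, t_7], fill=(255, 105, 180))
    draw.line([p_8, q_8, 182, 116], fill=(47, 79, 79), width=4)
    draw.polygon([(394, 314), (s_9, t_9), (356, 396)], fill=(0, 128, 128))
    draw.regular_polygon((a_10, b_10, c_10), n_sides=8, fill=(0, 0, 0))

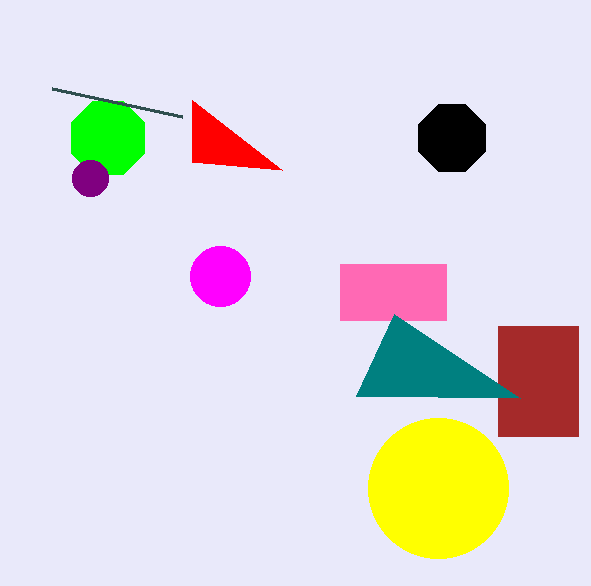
p_1 = 498
q_1 = 326
s_1 = 578
t_1 = 436
a_2 = 108
b_2 = 138
c_2 = 40
b_3 = 178
c_3 = 18
a_4 = 220
b_4 = 276
c_4 = 30
s_5 = 192
t_5 = 162
a_6 = 438
b_6 = 488
c_6 = 70
p_7 = 340
q_7 = 264
s_7 = 446
t_7 = 320
p_8 = 52
q_8 = 88
s_9 = 520
t_9 = 398
a_10 = 452
b_10 = 138
c_10 = 36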